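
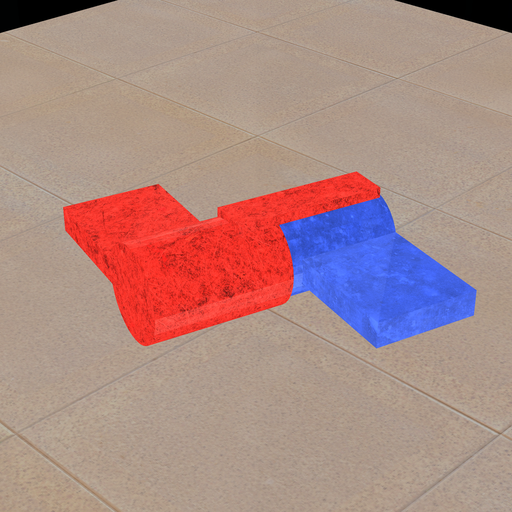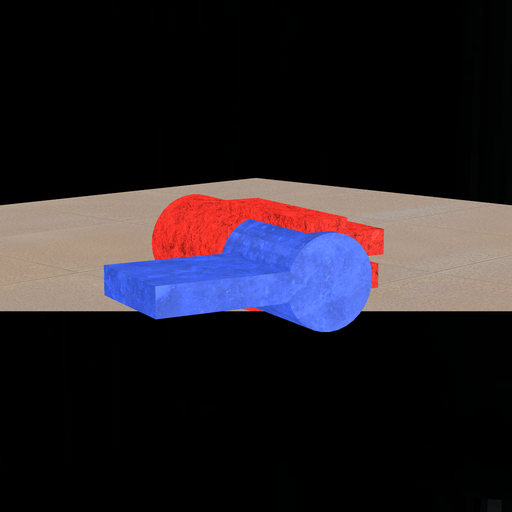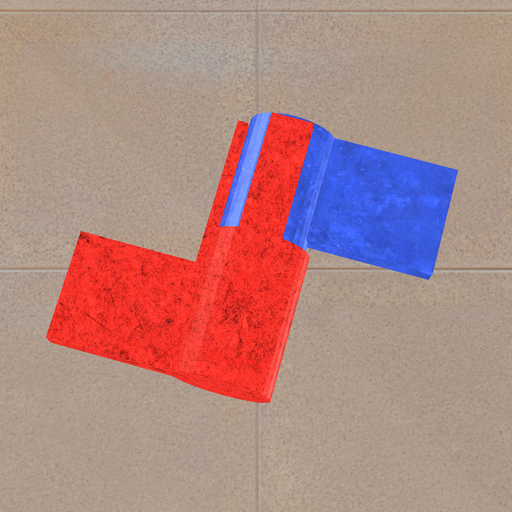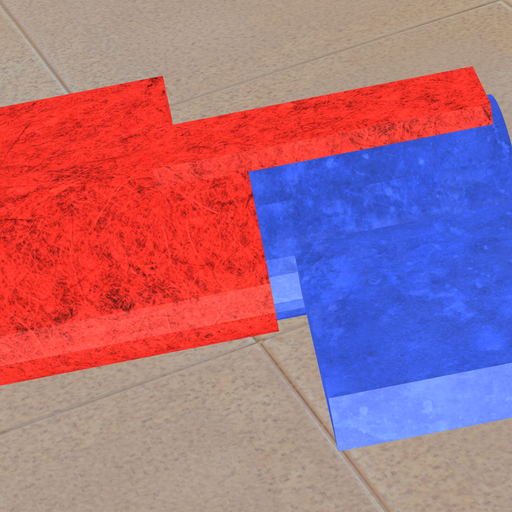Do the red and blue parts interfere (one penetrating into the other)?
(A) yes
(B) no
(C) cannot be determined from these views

(A) yes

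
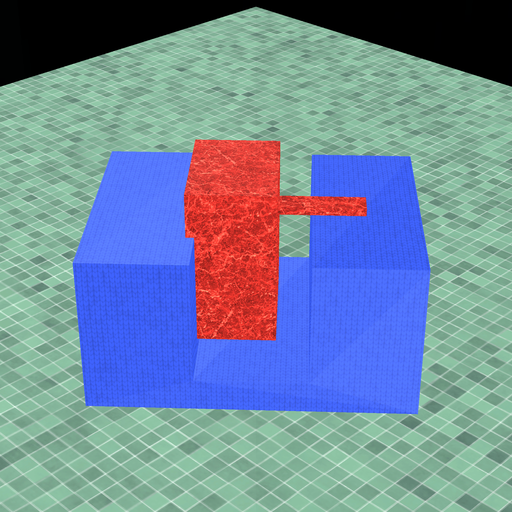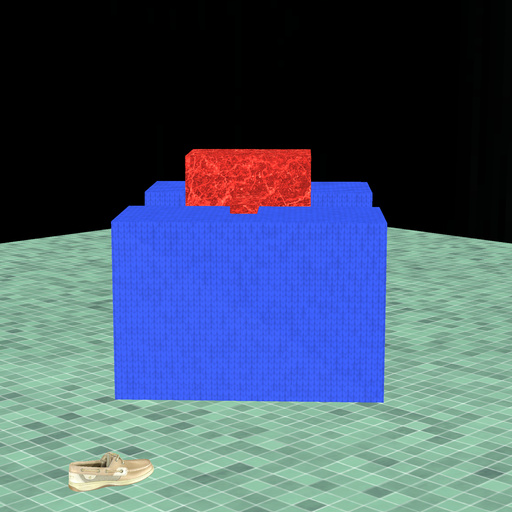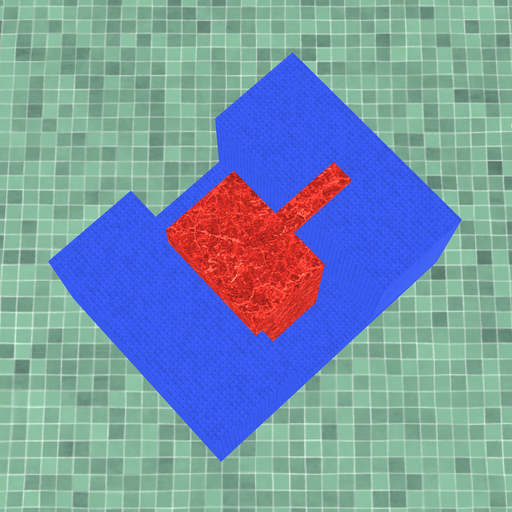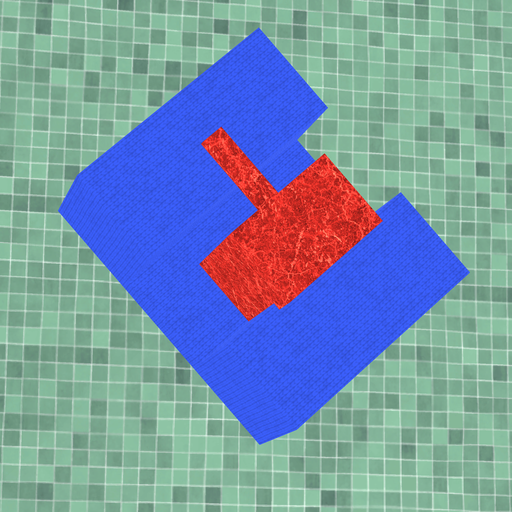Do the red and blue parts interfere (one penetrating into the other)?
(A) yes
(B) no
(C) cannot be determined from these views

(A) yes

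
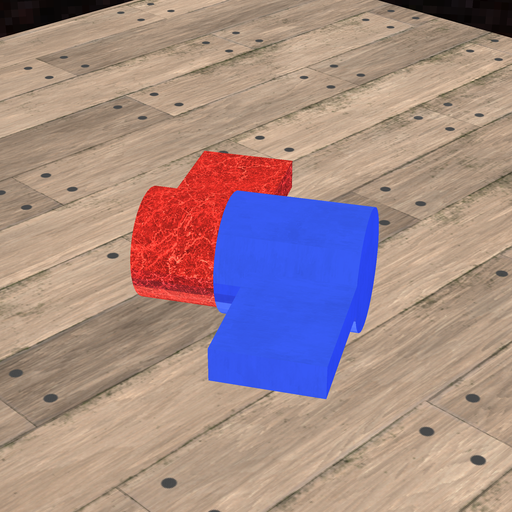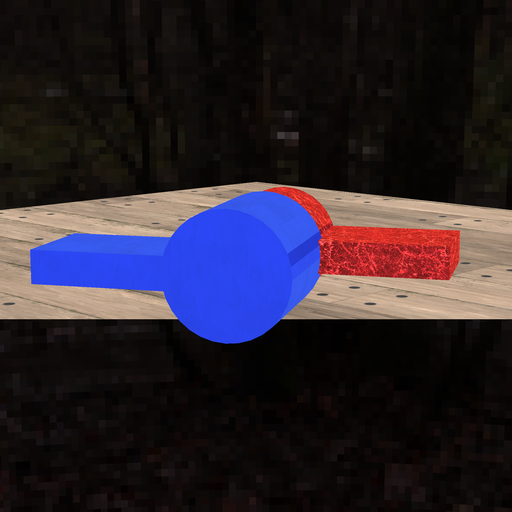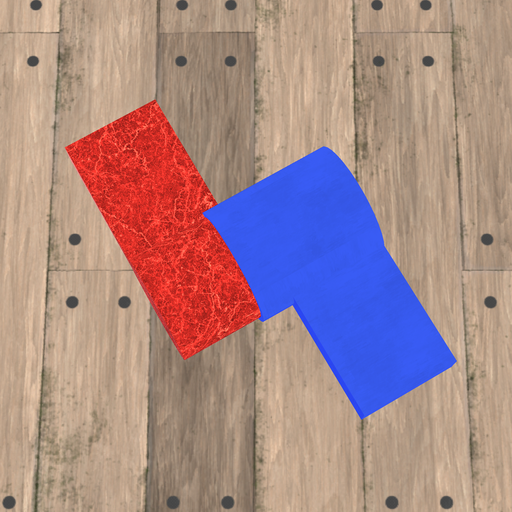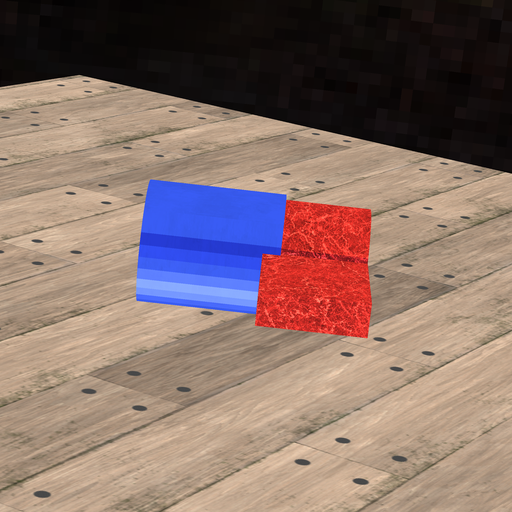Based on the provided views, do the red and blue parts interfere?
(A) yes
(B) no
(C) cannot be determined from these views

(A) yes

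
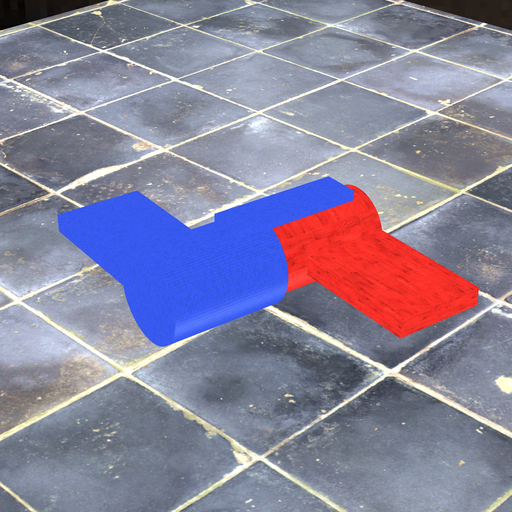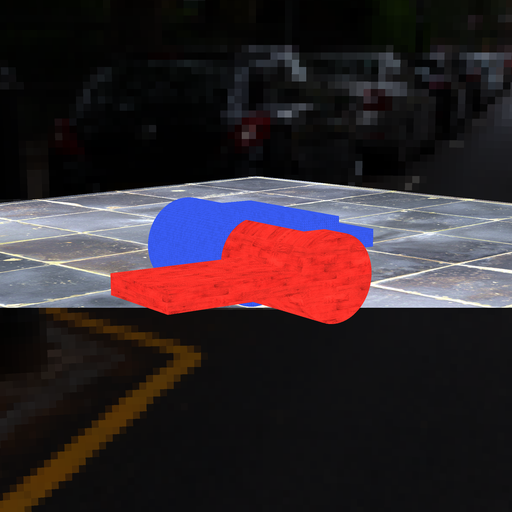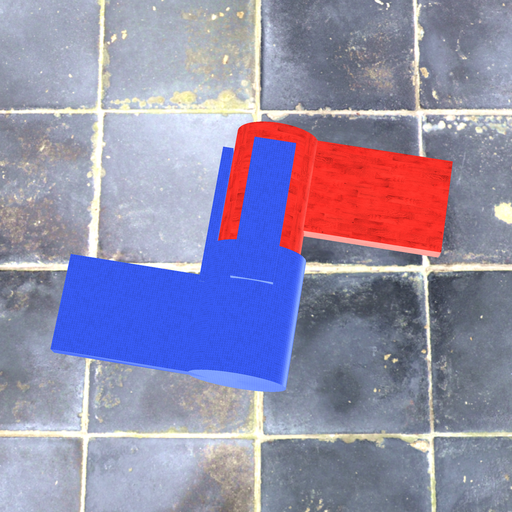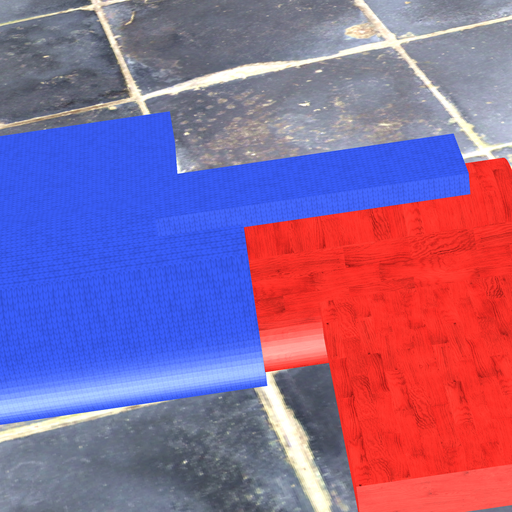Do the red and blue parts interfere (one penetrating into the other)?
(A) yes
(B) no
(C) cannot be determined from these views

(A) yes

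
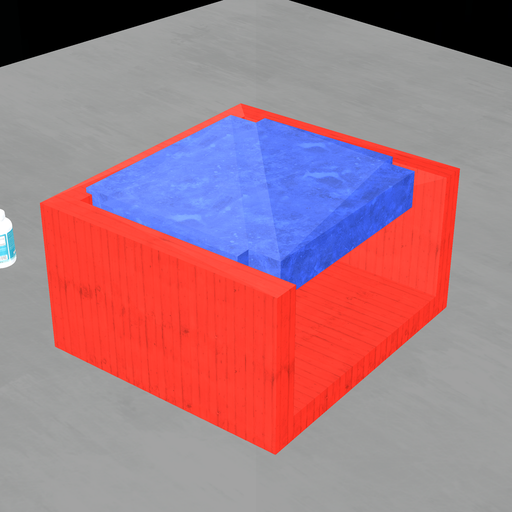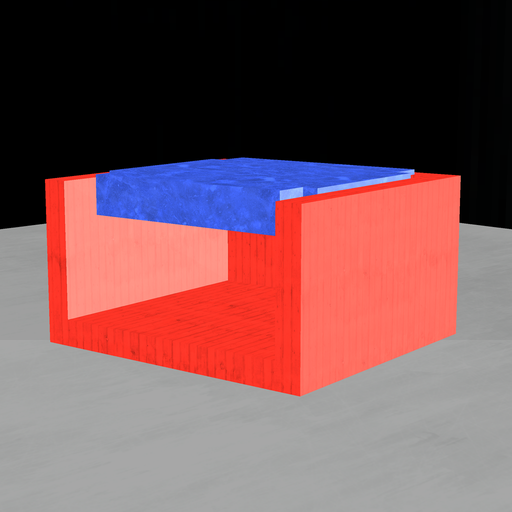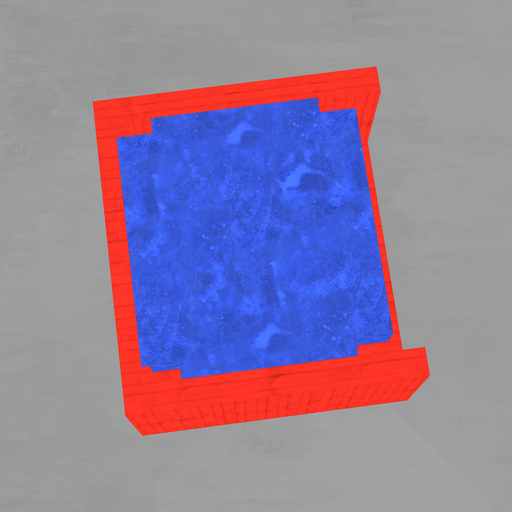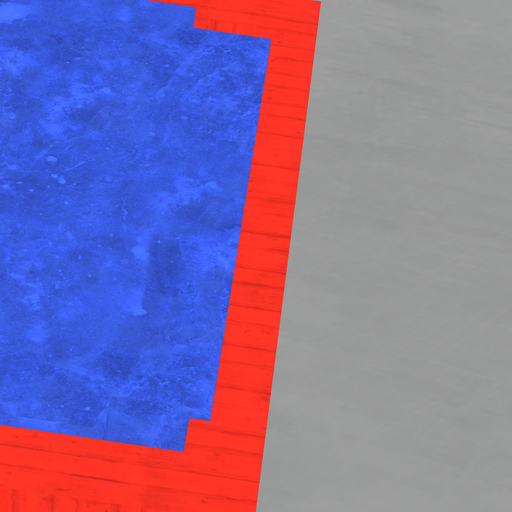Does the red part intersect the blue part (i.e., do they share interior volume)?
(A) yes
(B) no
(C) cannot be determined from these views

(A) yes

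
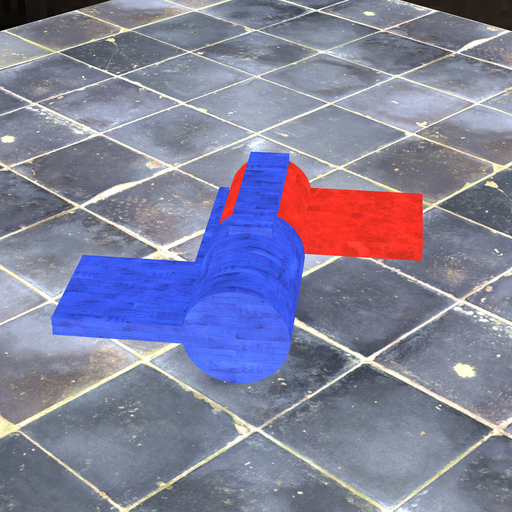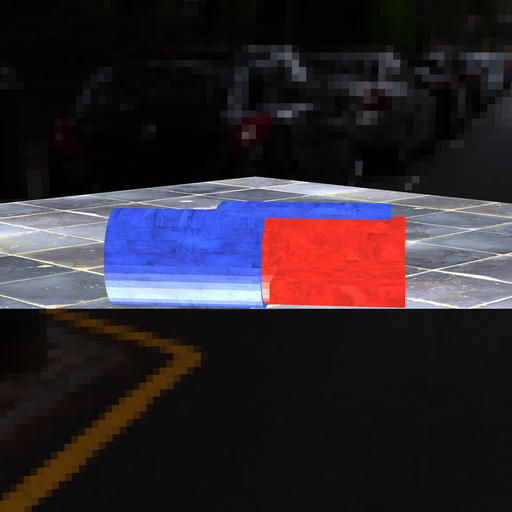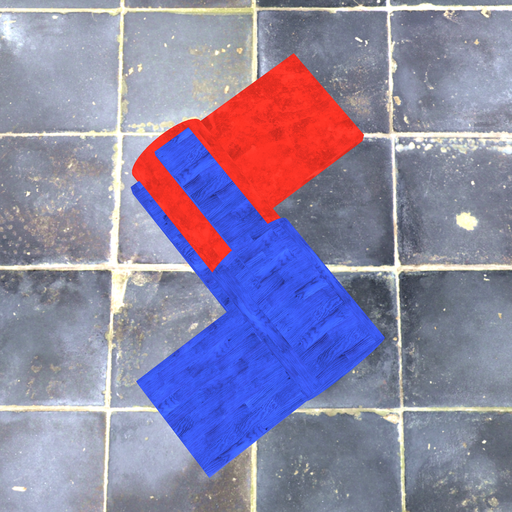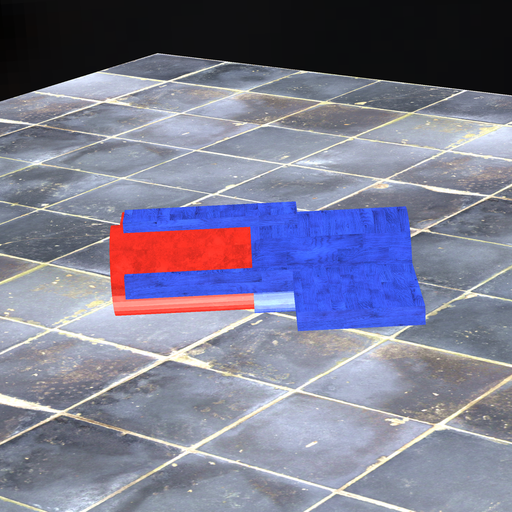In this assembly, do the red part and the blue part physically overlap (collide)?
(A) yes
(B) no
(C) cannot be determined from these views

(A) yes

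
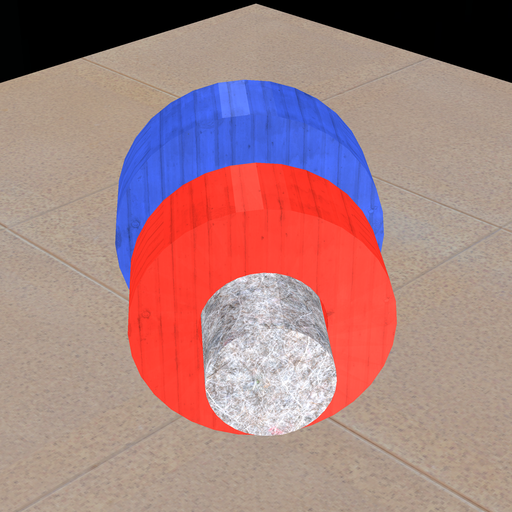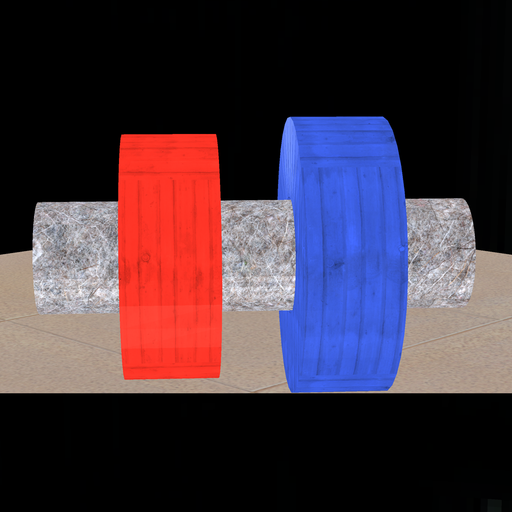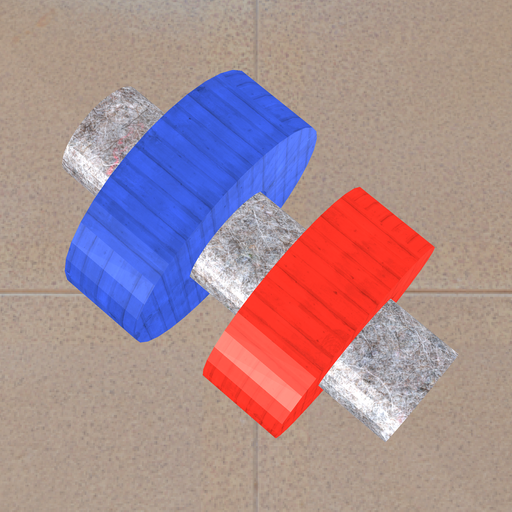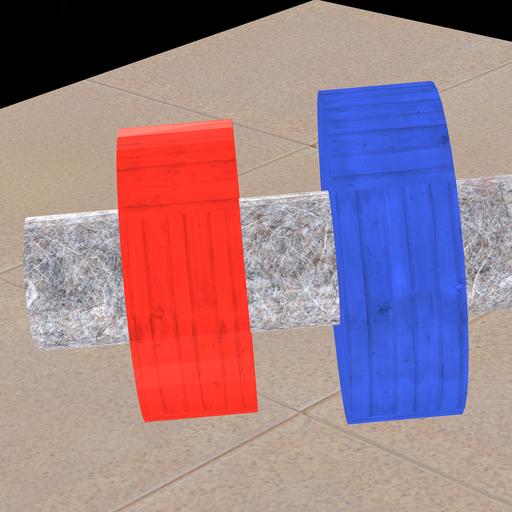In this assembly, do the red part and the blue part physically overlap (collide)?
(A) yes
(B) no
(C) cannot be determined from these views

(B) no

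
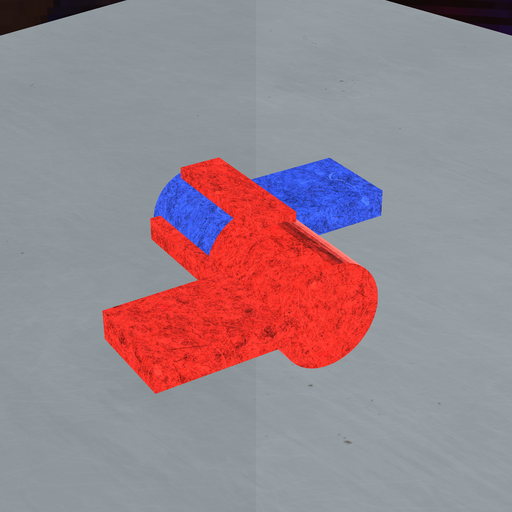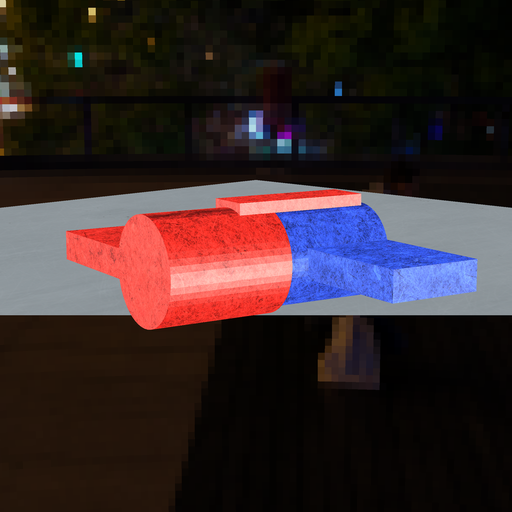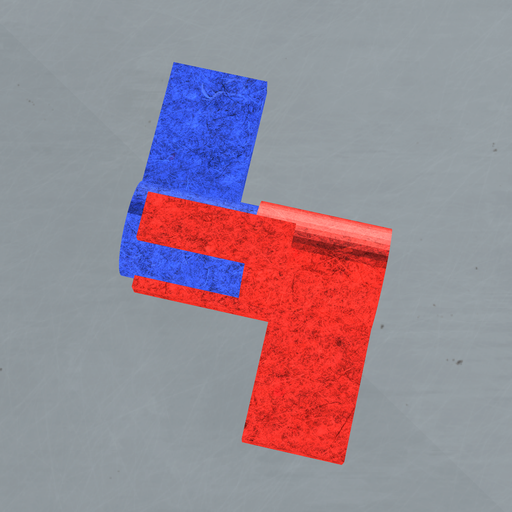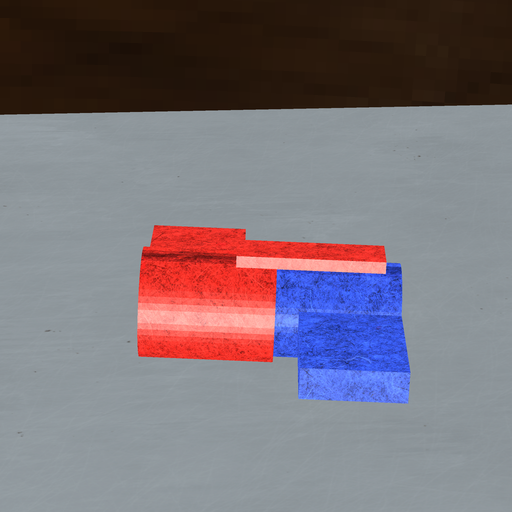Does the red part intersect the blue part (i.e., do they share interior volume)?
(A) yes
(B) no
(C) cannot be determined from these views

(A) yes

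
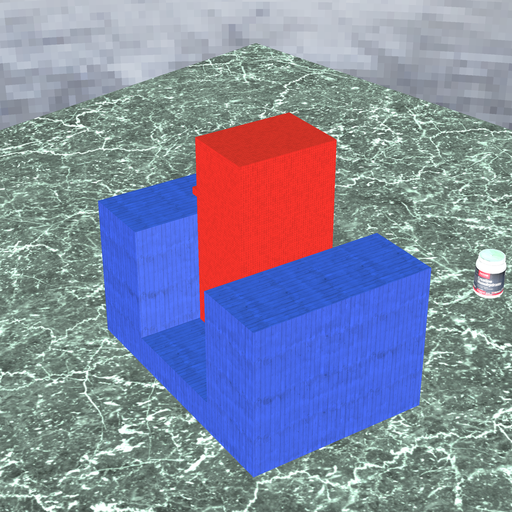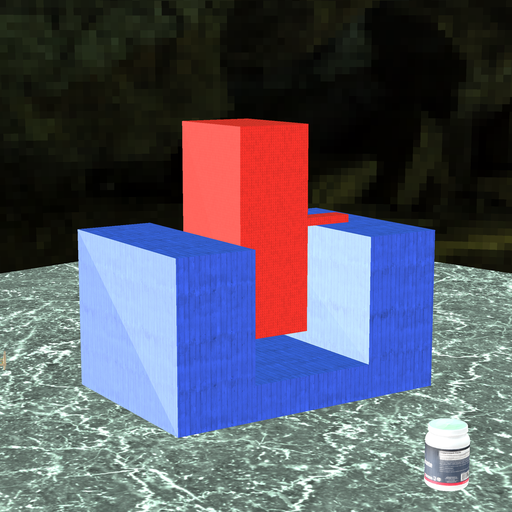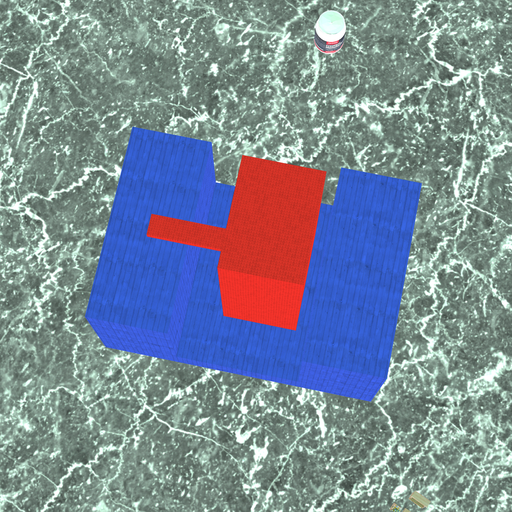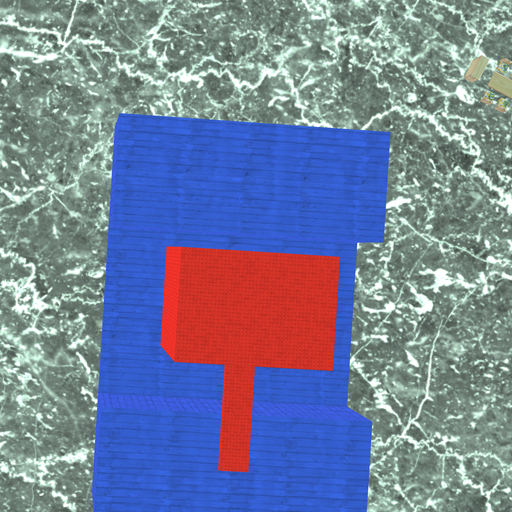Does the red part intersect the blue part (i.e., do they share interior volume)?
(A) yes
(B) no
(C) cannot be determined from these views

(B) no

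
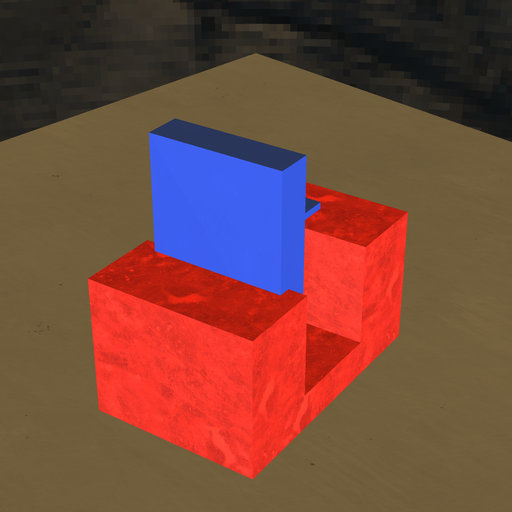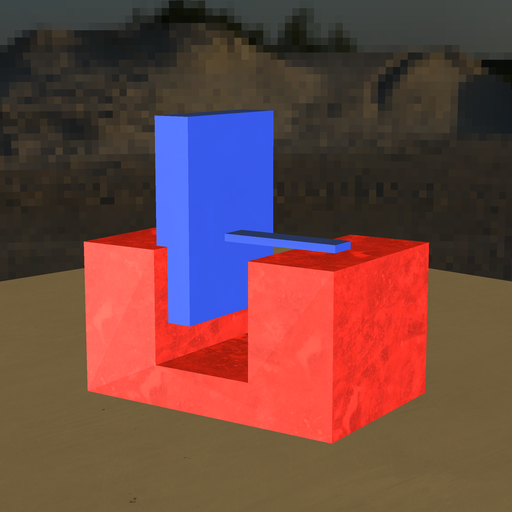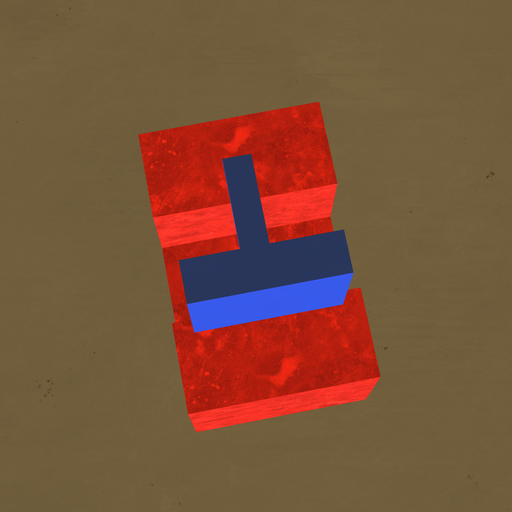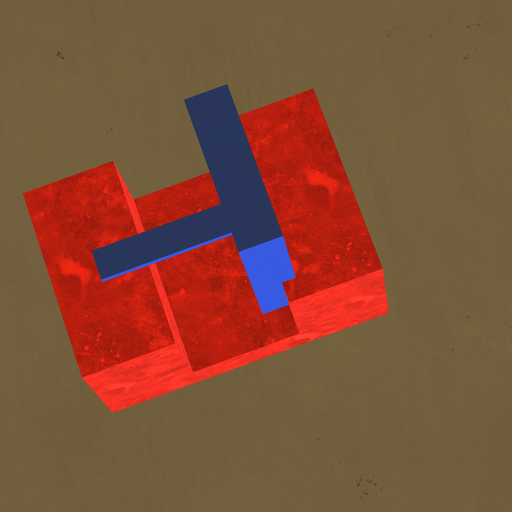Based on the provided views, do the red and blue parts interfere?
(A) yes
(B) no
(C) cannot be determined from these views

(A) yes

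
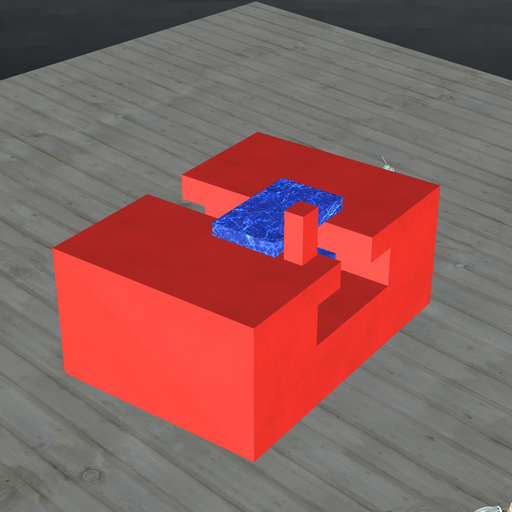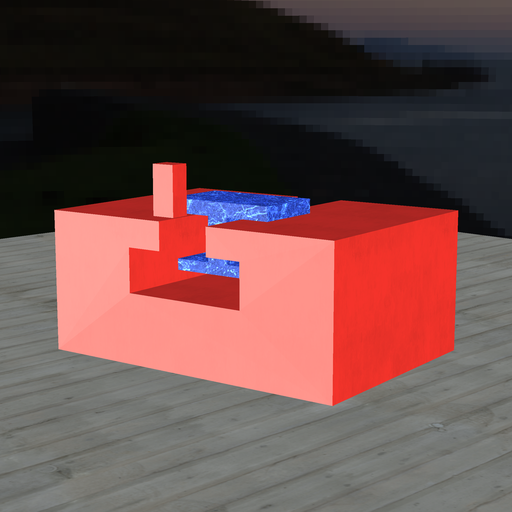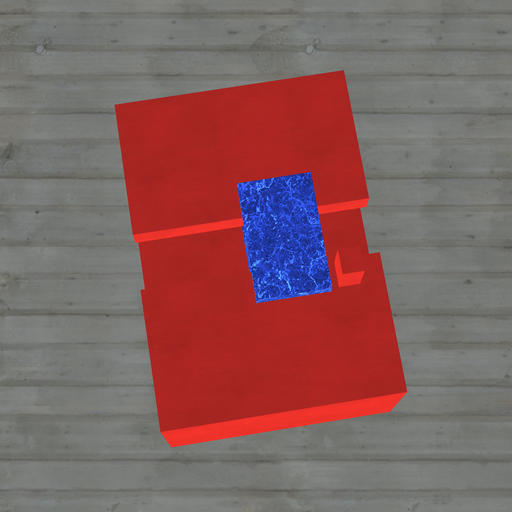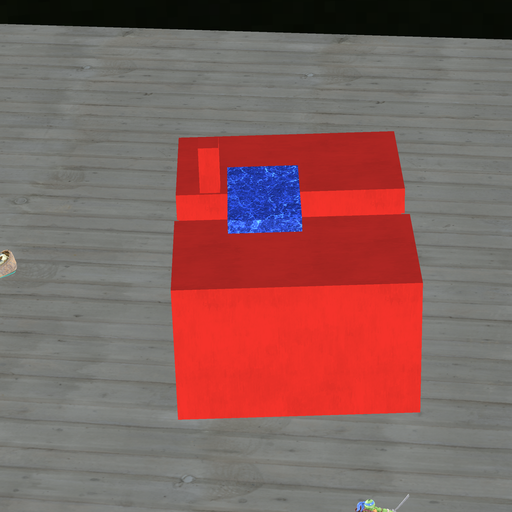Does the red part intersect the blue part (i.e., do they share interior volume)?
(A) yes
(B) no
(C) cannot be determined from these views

(B) no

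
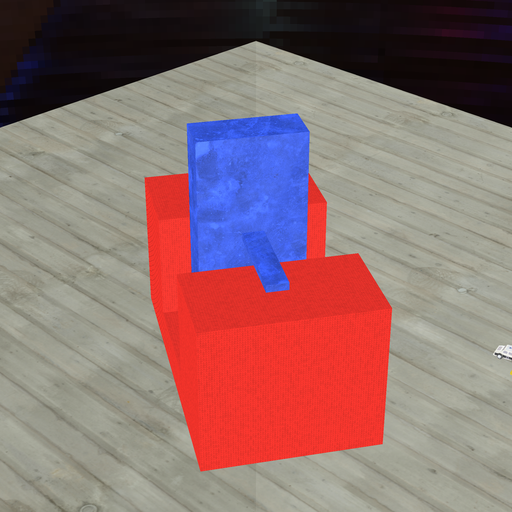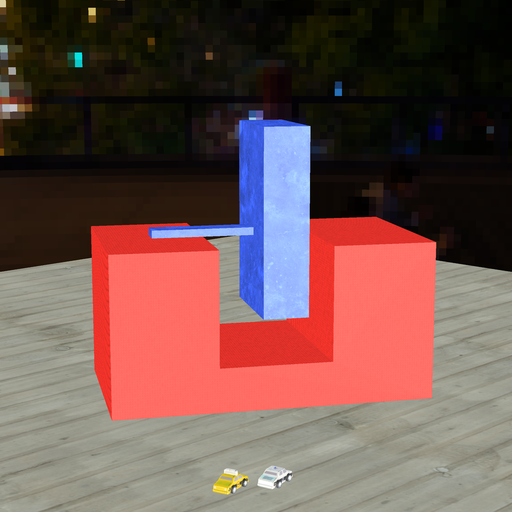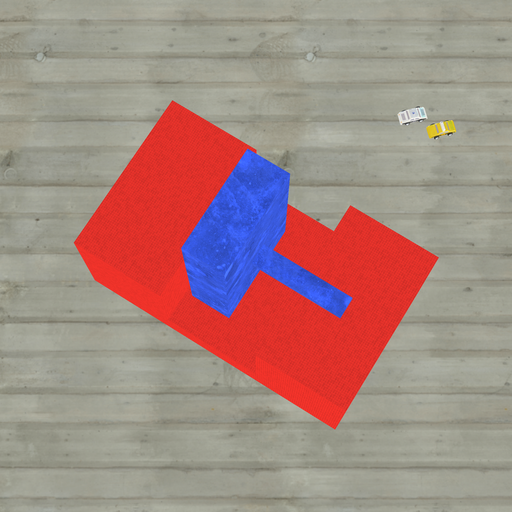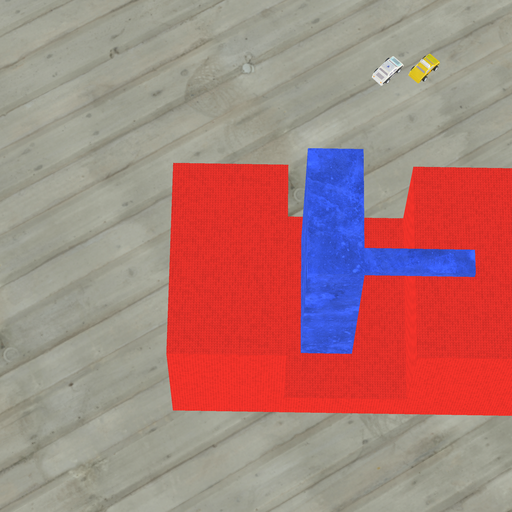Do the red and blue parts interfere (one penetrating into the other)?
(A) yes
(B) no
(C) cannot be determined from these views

(B) no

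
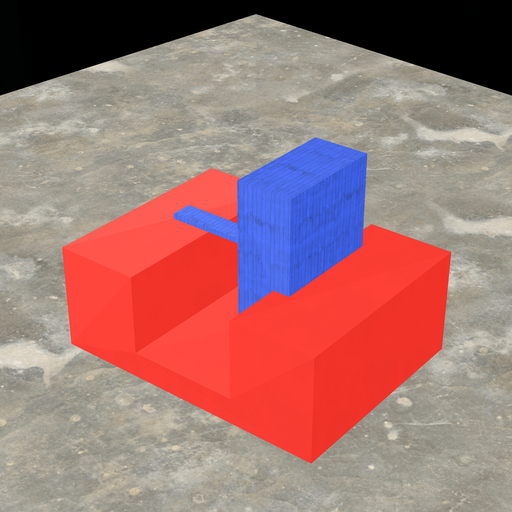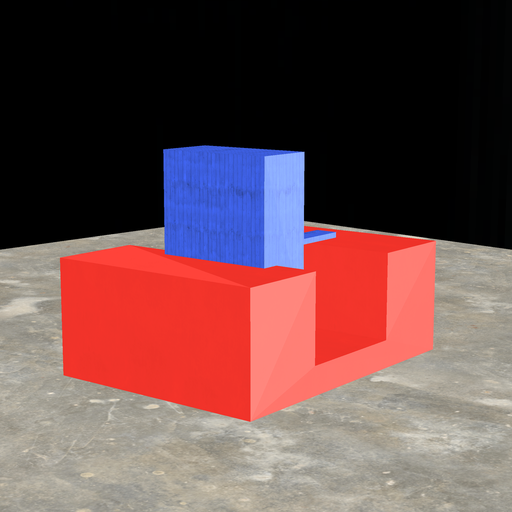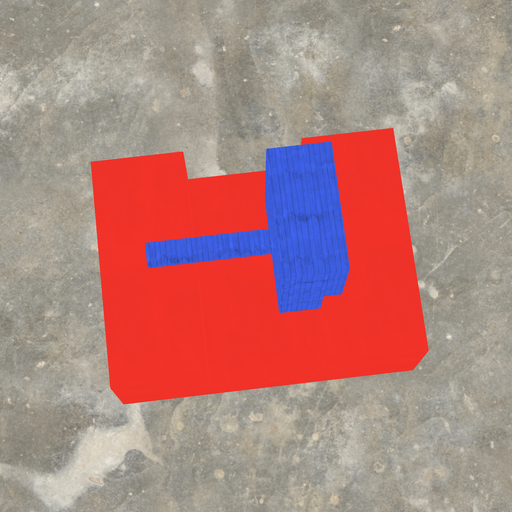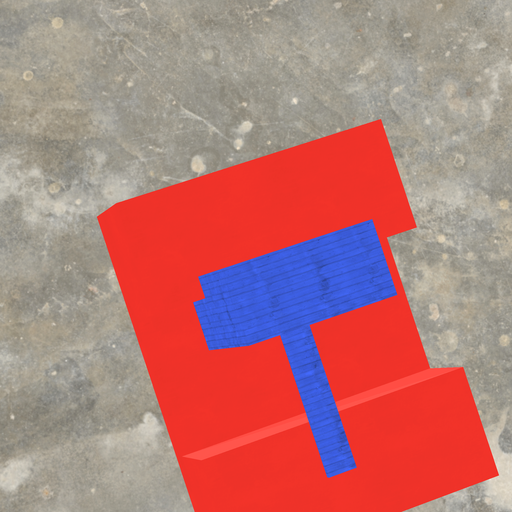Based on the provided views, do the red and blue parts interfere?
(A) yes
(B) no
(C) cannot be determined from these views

(A) yes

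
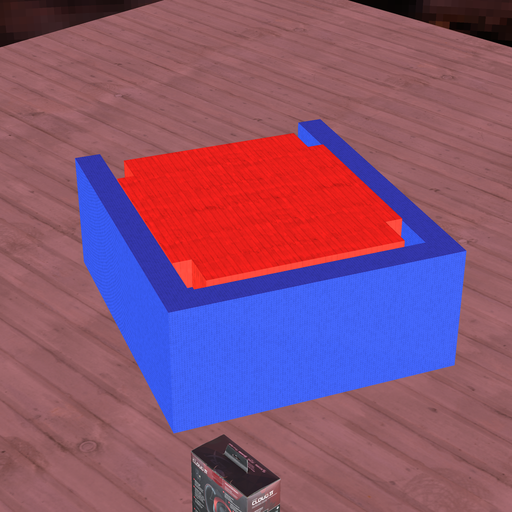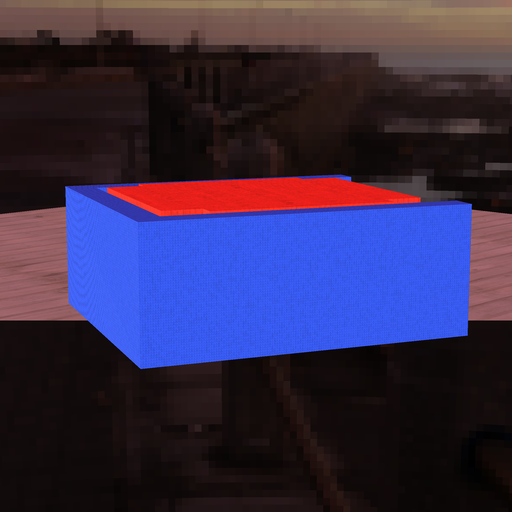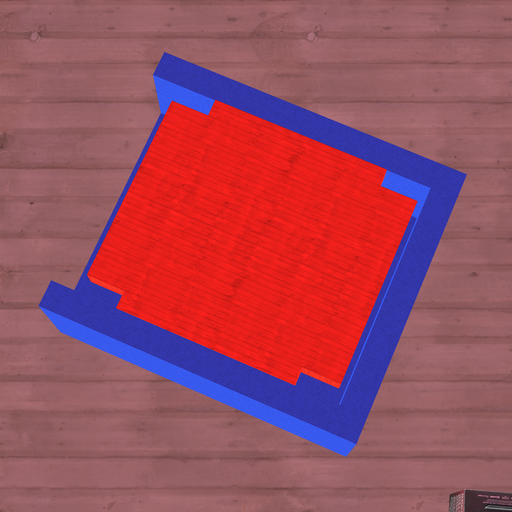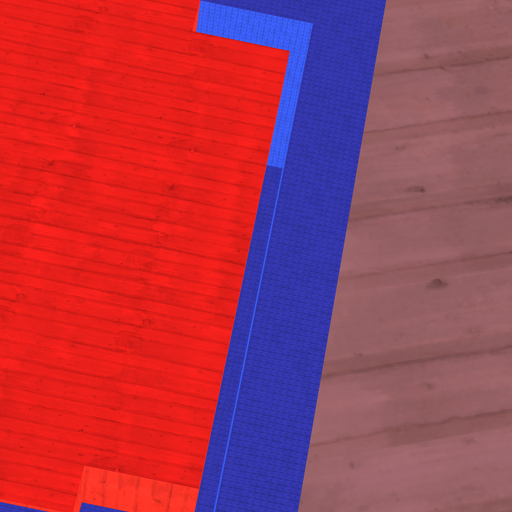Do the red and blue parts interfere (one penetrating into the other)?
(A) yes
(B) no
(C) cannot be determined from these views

(B) no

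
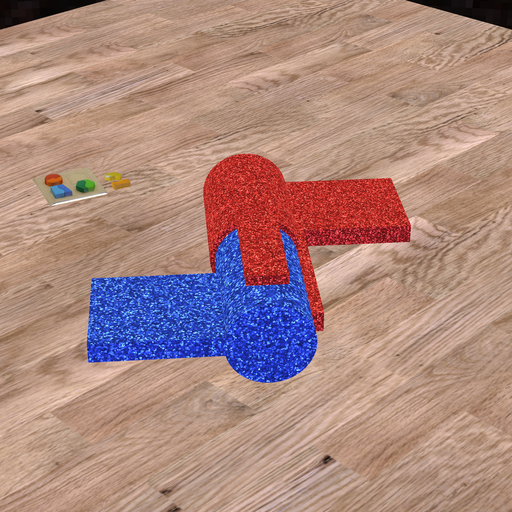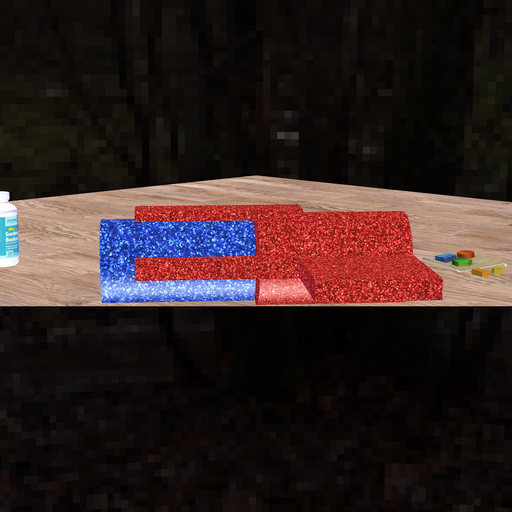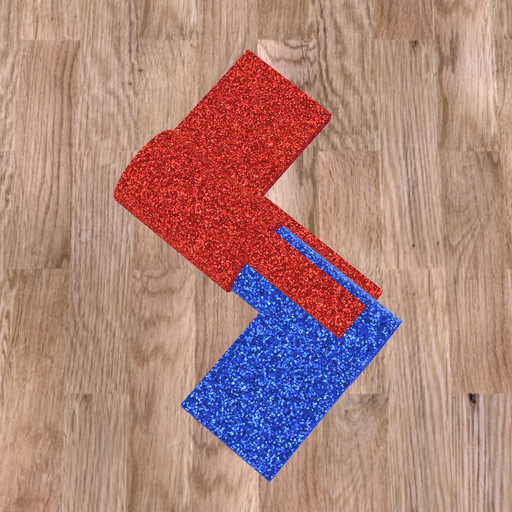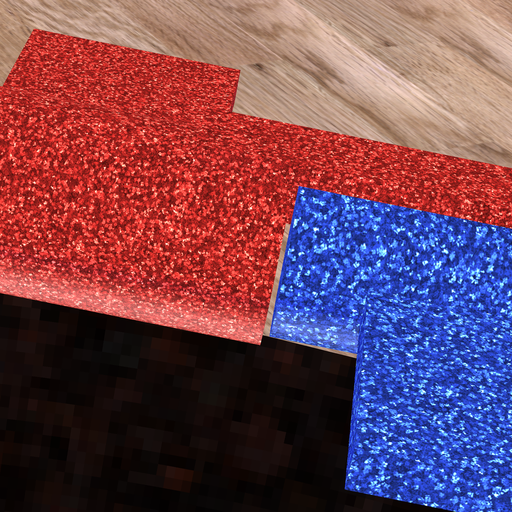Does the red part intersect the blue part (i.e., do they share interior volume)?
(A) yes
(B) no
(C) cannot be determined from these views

(B) no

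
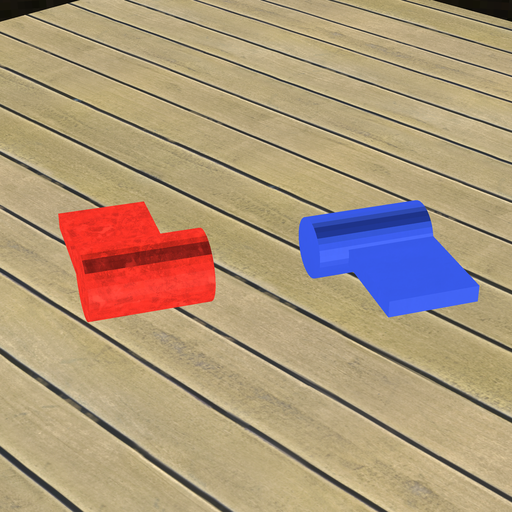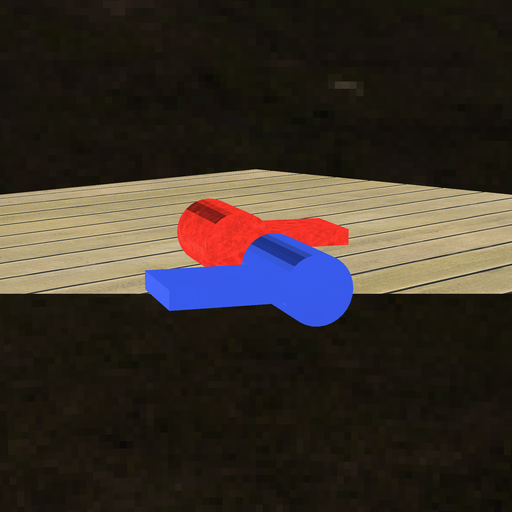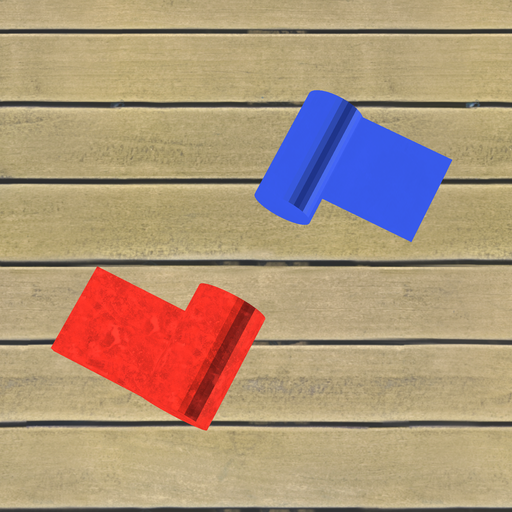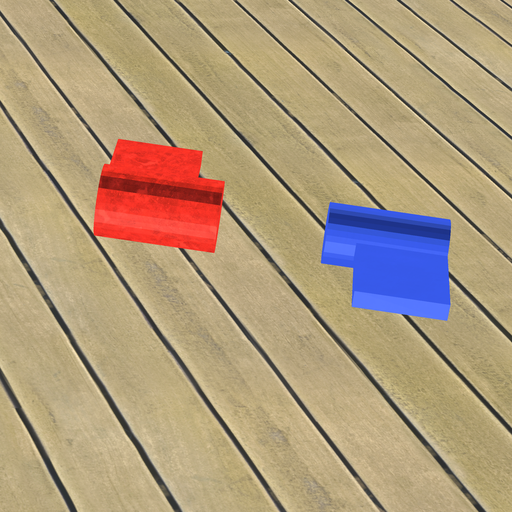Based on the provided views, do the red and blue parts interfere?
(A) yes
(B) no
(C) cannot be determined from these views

(B) no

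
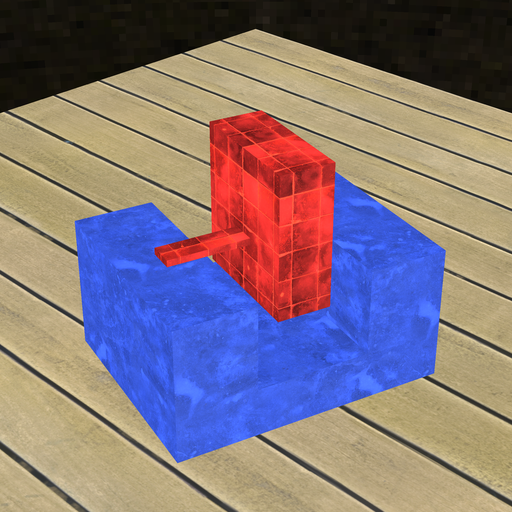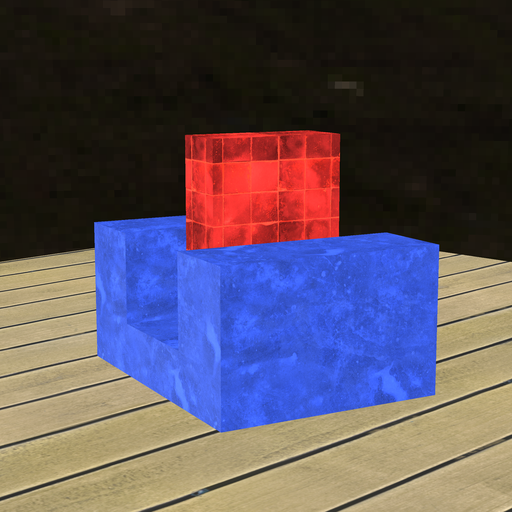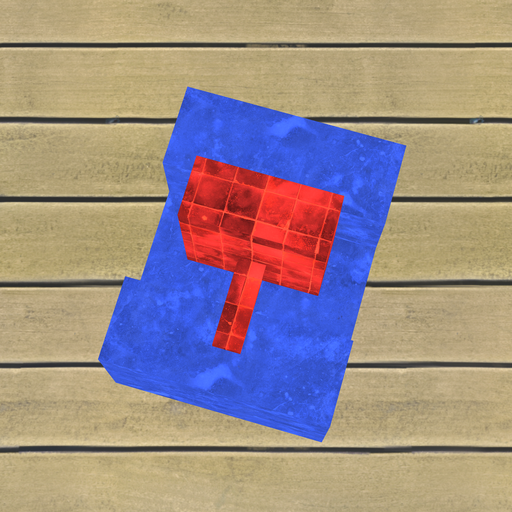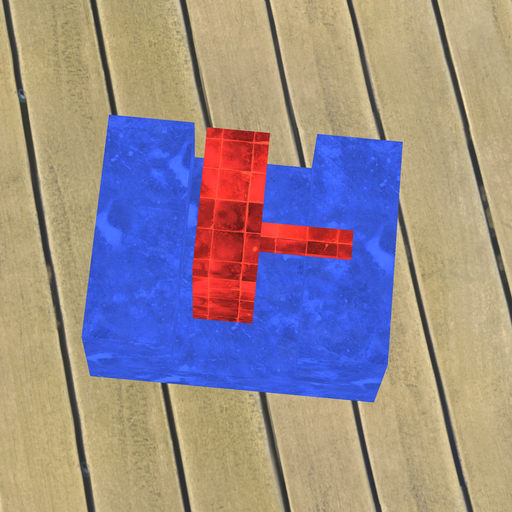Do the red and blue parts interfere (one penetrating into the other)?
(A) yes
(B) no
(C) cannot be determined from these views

(B) no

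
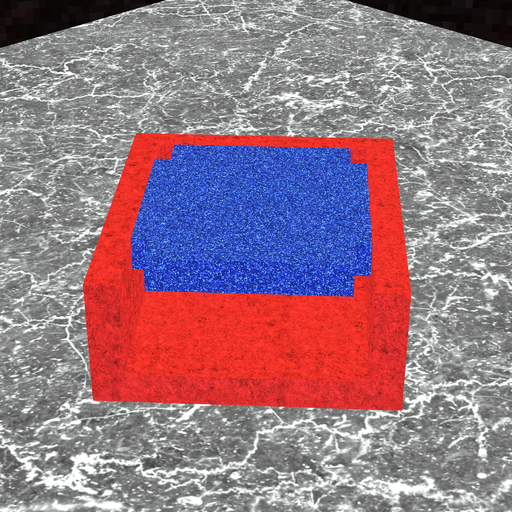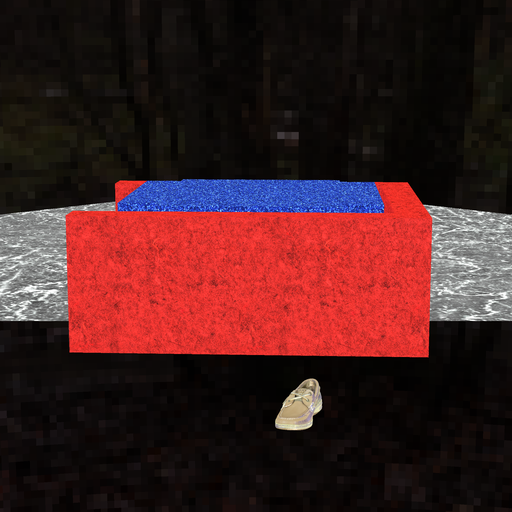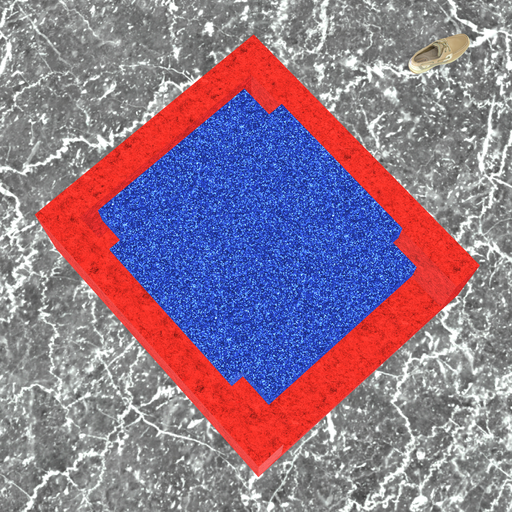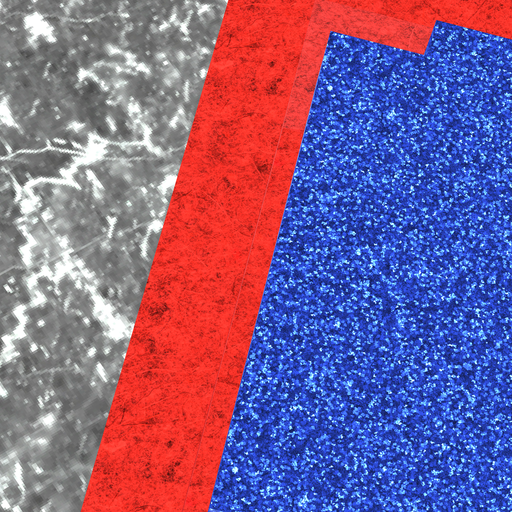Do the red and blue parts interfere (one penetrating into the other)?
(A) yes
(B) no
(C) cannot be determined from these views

(B) no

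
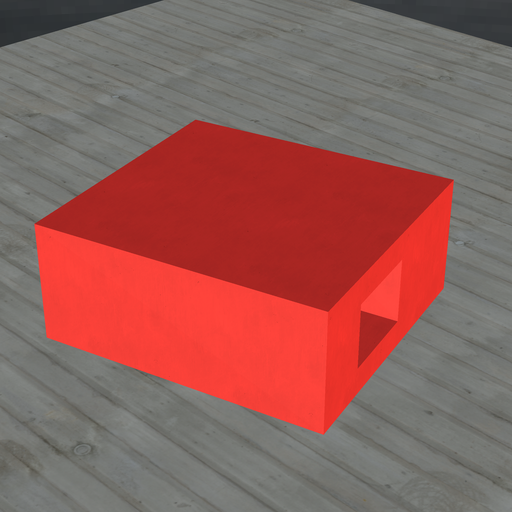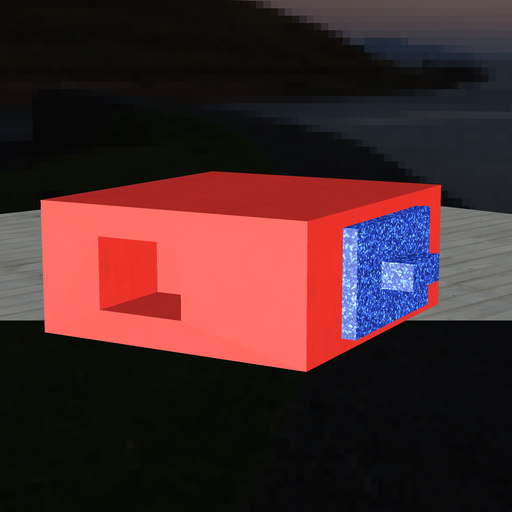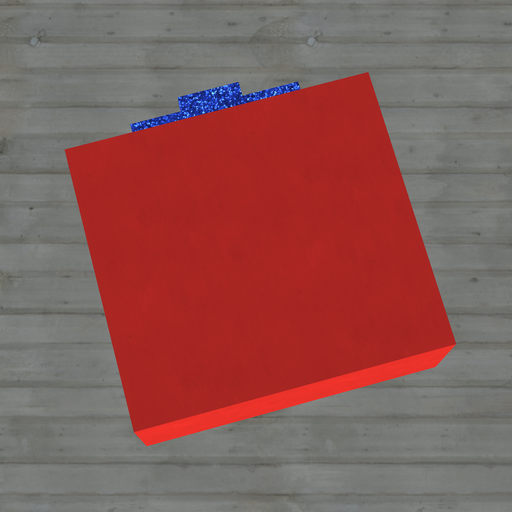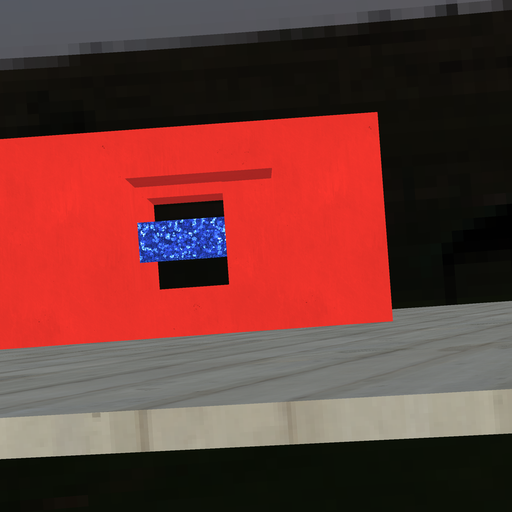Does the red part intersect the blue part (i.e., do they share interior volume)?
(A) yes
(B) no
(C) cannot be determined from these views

(A) yes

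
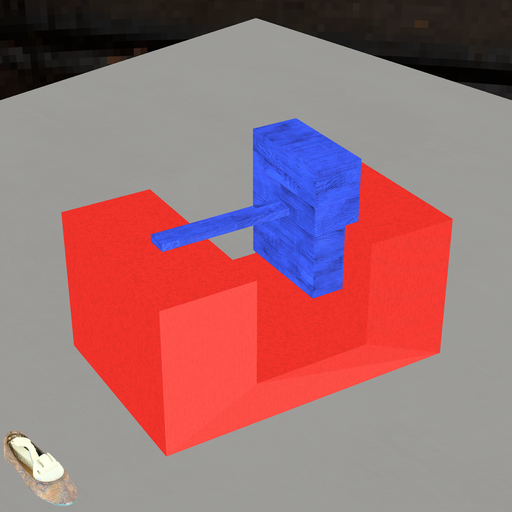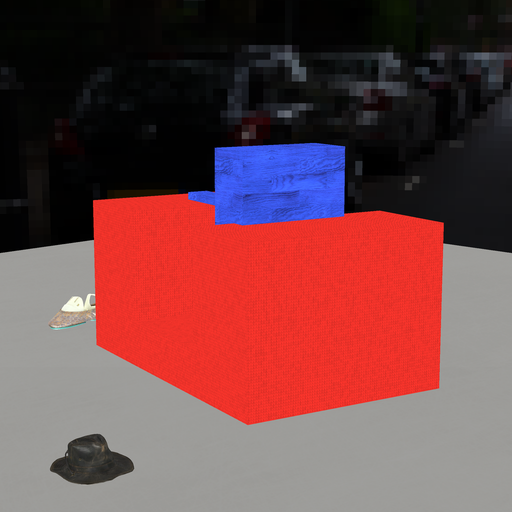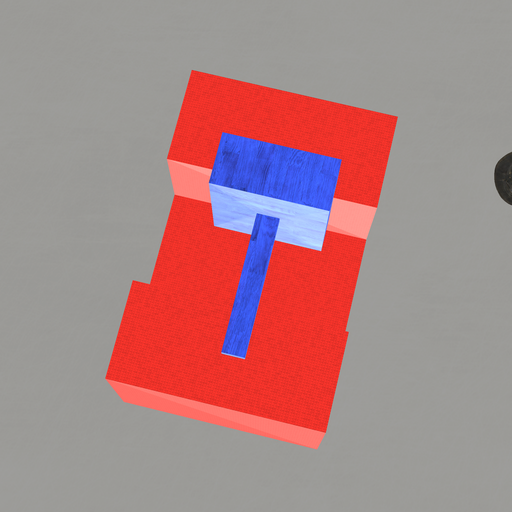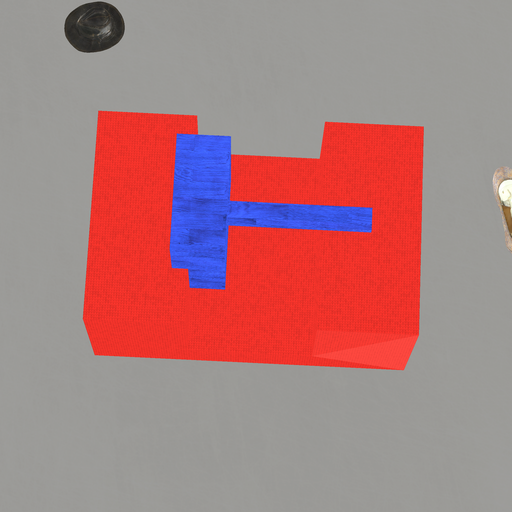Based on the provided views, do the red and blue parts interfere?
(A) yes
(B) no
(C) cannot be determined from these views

(A) yes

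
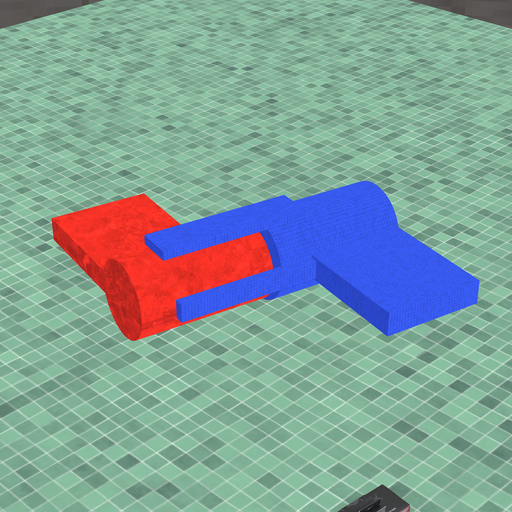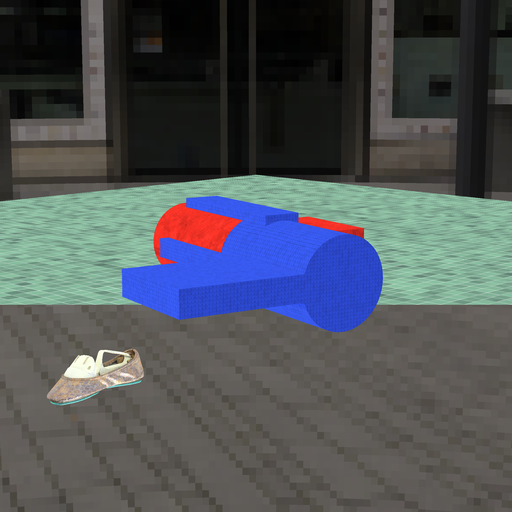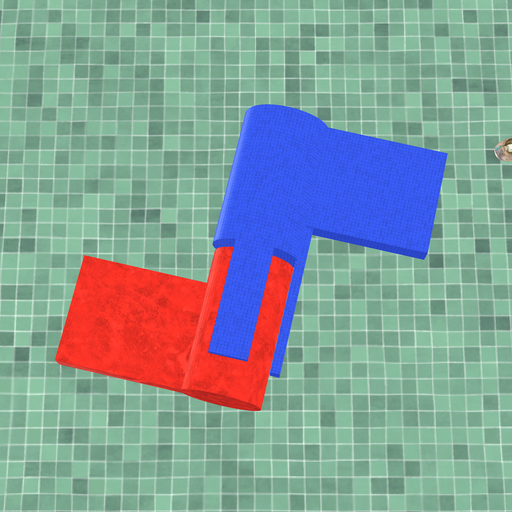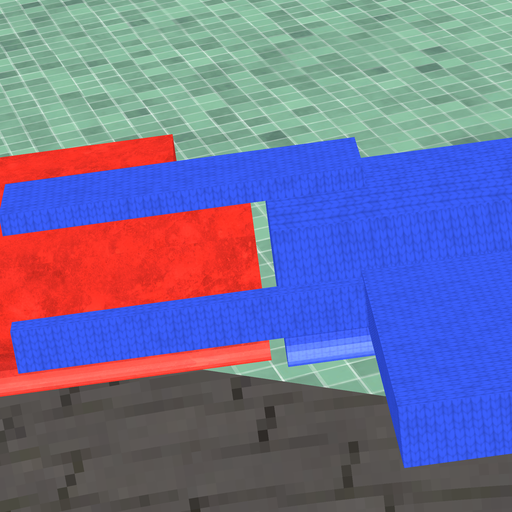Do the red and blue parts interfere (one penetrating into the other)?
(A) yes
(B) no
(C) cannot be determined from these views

(B) no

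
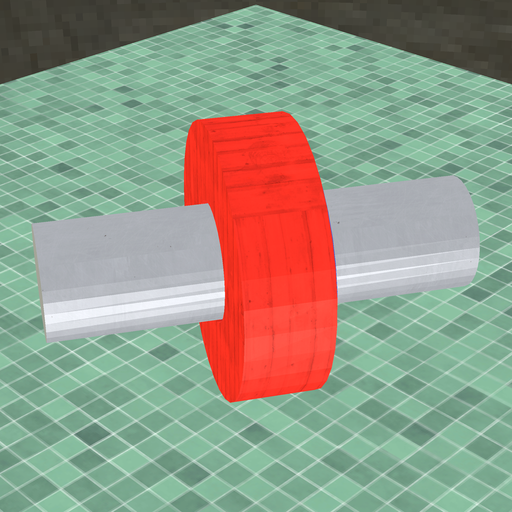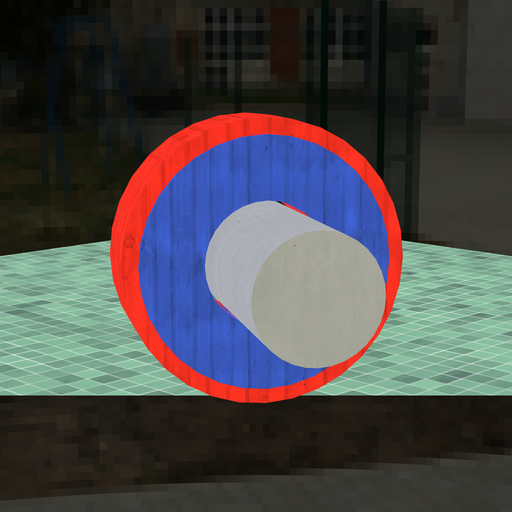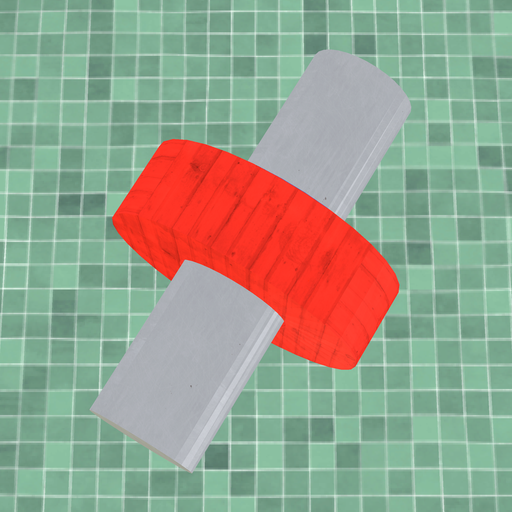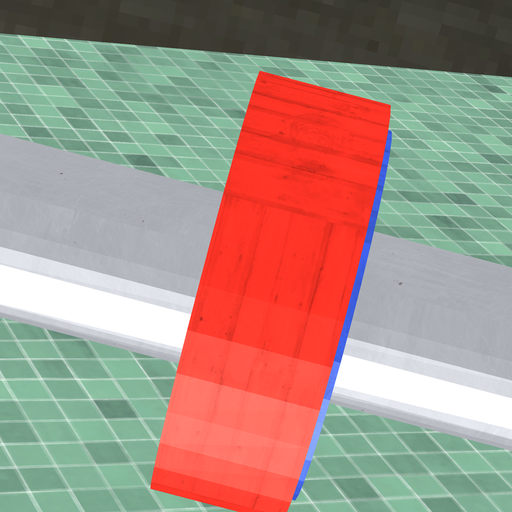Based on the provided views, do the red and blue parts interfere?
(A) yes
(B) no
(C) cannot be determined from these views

(A) yes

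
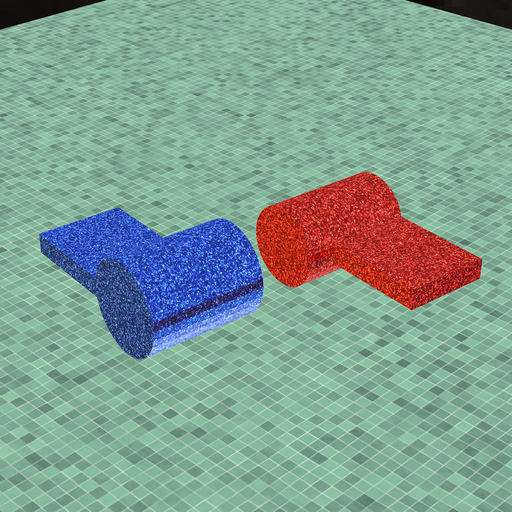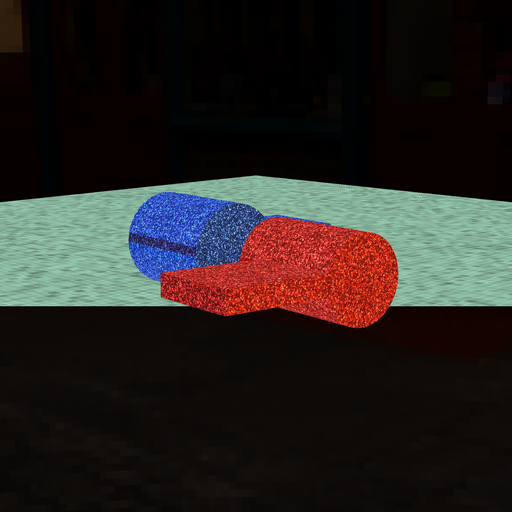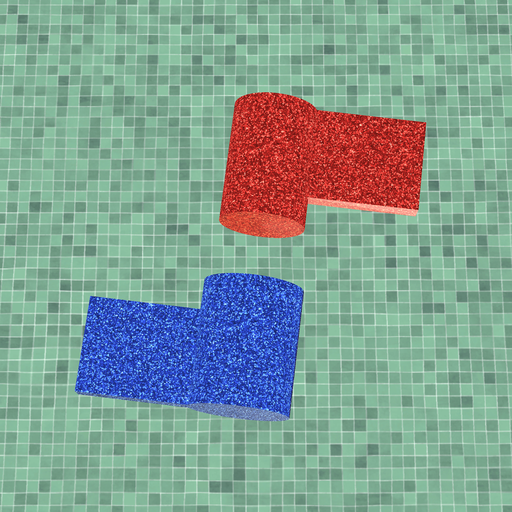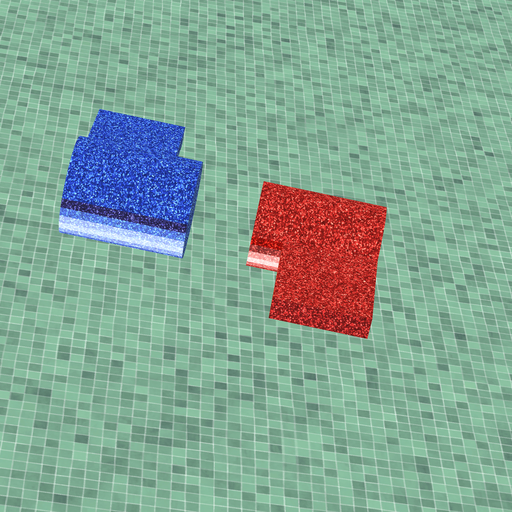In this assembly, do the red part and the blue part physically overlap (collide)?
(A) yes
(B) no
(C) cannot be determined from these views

(B) no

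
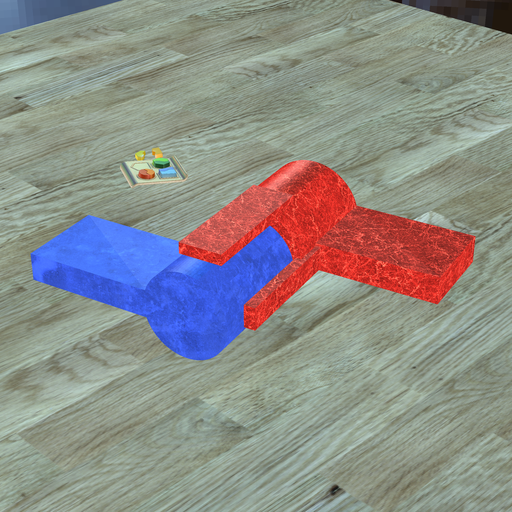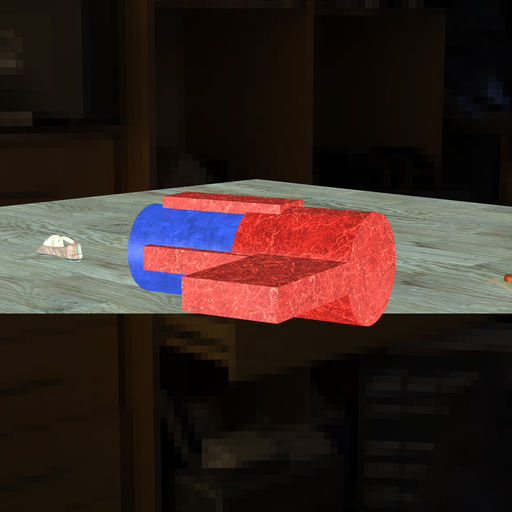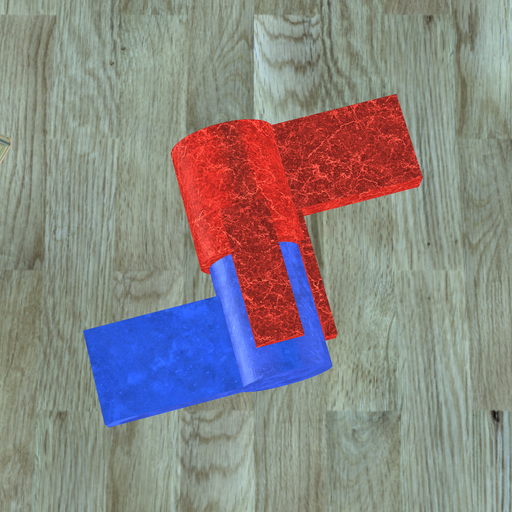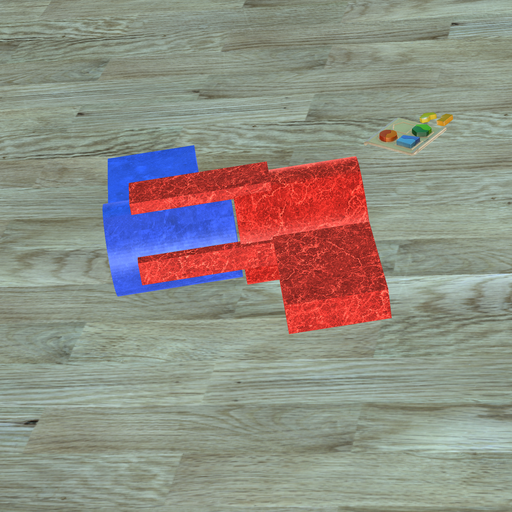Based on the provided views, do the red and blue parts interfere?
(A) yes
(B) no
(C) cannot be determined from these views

(B) no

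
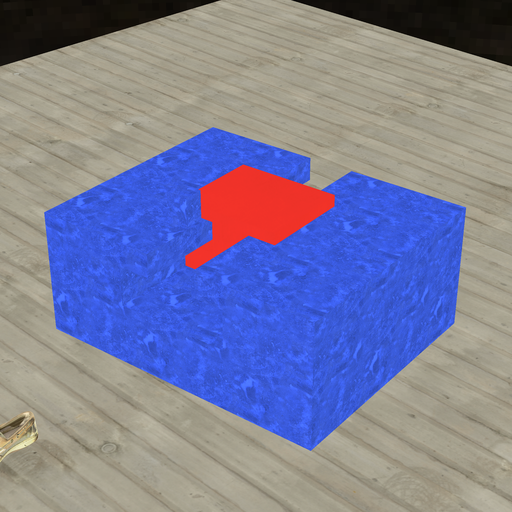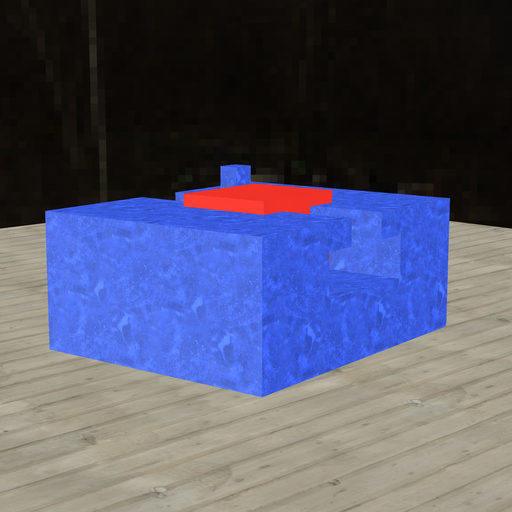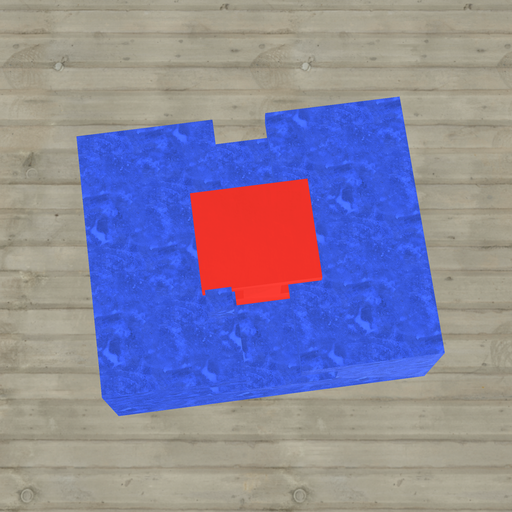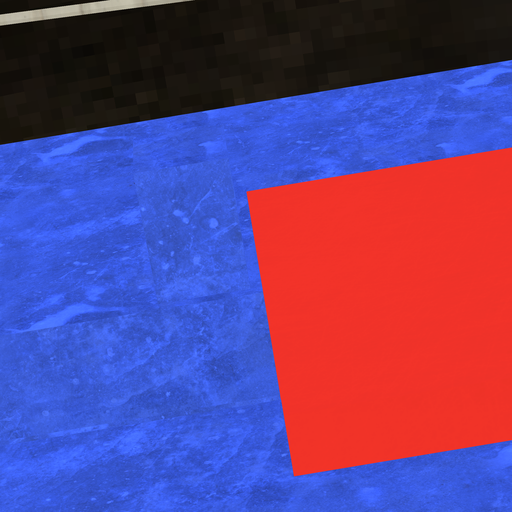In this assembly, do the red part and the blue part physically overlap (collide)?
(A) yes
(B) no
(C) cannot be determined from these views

(B) no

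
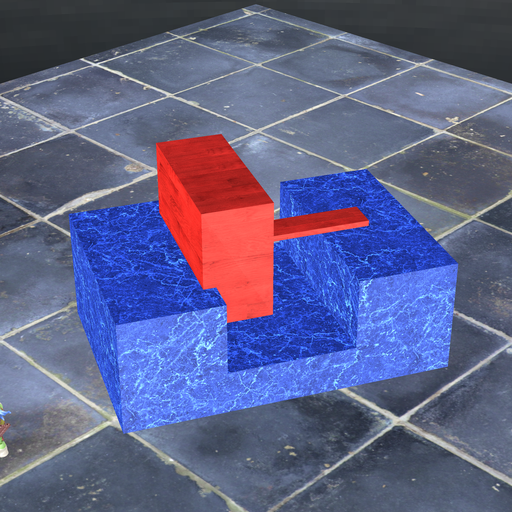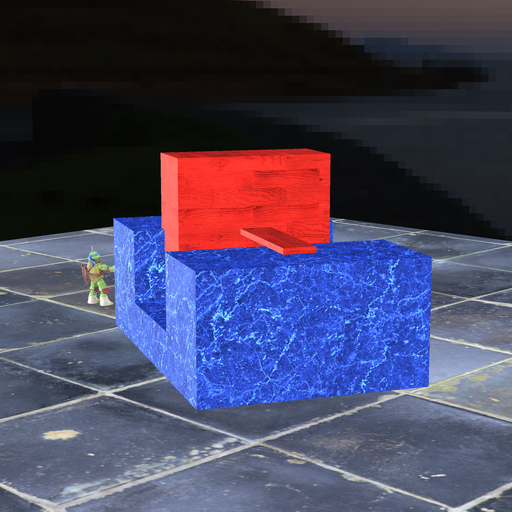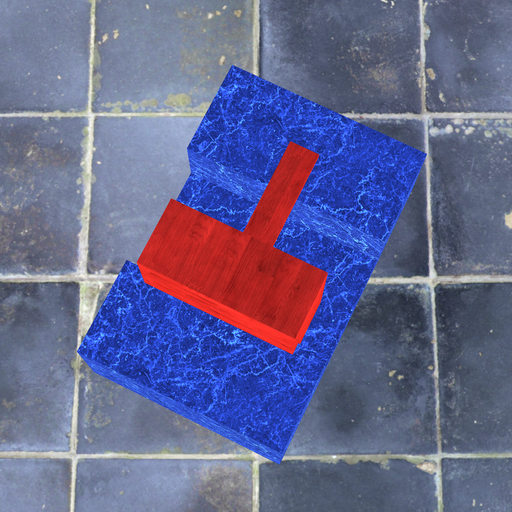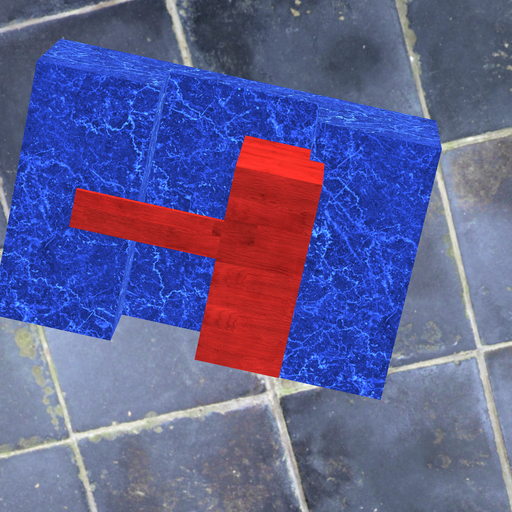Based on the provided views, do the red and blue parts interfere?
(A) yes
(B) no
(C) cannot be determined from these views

(A) yes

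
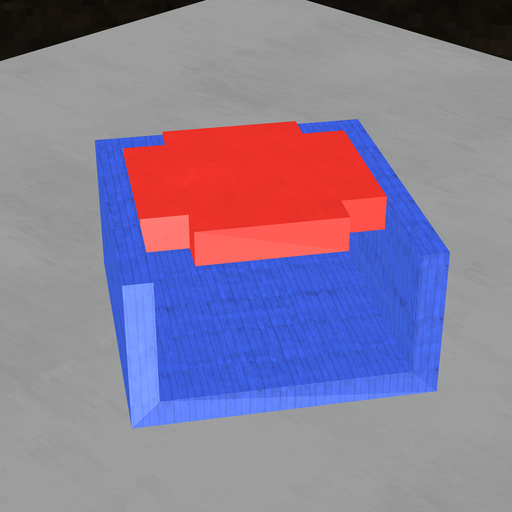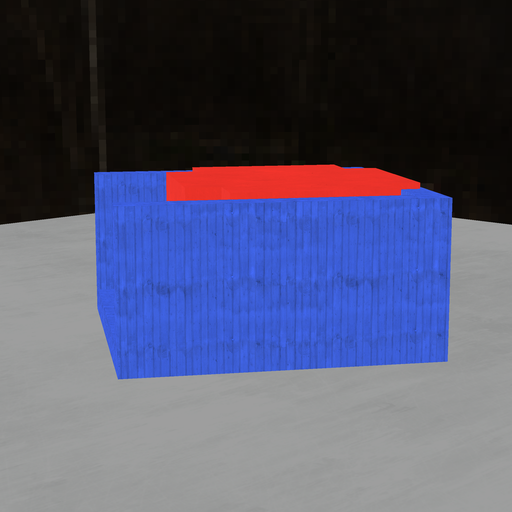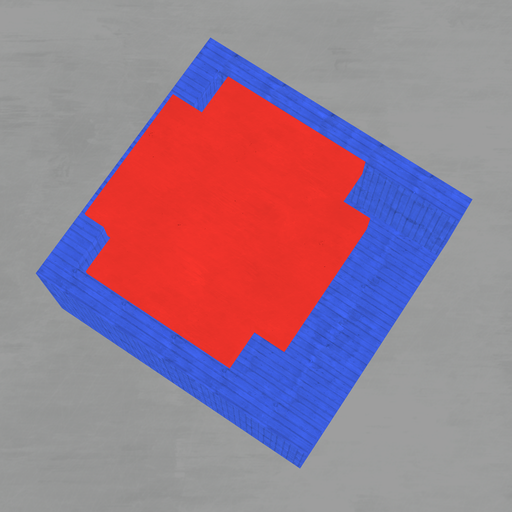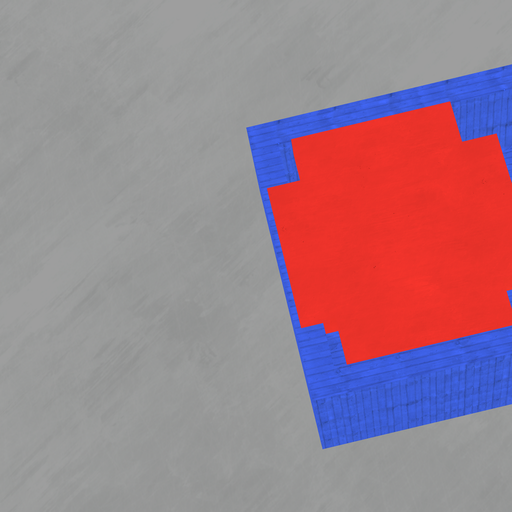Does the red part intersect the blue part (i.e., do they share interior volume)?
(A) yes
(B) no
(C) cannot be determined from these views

(A) yes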